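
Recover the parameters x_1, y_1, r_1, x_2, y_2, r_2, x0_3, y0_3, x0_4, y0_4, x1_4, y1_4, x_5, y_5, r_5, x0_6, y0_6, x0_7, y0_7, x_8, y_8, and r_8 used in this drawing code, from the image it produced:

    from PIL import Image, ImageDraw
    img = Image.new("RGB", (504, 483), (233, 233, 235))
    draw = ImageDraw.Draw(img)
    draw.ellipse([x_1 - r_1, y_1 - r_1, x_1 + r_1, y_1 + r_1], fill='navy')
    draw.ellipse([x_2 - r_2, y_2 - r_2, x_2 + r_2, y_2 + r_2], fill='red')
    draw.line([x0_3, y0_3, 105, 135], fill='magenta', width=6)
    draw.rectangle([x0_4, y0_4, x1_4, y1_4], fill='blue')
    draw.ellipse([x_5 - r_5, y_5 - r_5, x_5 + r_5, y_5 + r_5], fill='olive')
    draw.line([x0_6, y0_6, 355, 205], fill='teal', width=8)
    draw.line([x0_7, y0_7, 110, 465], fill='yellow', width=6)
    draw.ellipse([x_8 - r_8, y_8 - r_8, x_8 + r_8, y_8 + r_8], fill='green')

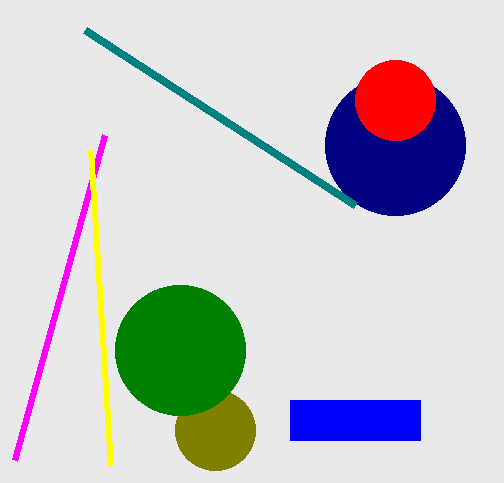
x_1 = 395
y_1 = 145
r_1 = 70
x_2 = 395
y_2 = 100
r_2 = 40
x0_3 = 15
y0_3 = 460
x0_4 = 290
y0_4 = 400
x1_4 = 420
y1_4 = 440
x_5 = 215
y_5 = 430
r_5 = 40
x0_6 = 85
y0_6 = 30
x0_7 = 90
y0_7 = 150
x_8 = 180
y_8 = 350
r_8 = 65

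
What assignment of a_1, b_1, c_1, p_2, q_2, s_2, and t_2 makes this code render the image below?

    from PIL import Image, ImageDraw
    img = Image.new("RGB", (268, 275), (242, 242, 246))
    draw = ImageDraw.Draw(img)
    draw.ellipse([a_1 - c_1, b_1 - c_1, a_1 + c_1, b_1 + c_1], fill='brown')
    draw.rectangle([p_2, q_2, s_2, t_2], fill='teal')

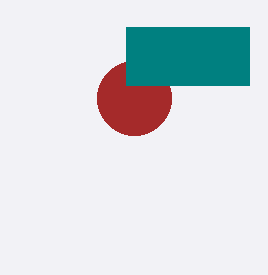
a_1 = 134
b_1 = 98
c_1 = 37
p_2 = 126
q_2 = 27
s_2 = 249
t_2 = 85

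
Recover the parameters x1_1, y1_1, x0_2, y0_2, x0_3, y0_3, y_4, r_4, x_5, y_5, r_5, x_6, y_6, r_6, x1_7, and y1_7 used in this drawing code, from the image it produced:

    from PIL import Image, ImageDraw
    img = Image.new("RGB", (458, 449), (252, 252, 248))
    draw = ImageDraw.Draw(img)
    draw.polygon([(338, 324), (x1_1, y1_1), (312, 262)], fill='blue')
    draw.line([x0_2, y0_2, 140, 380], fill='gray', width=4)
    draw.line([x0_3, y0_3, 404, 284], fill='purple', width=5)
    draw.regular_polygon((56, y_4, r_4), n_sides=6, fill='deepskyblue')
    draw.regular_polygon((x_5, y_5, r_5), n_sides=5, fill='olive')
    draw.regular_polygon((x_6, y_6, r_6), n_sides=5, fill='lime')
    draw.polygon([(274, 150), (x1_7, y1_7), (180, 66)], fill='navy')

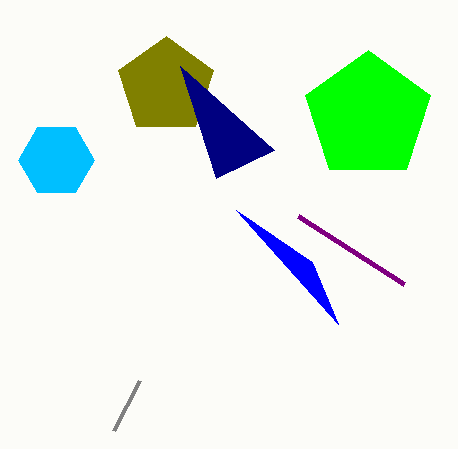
x1_1 = 236, y1_1 = 210, x0_2 = 114, y0_2 = 430, x0_3 = 298, y0_3 = 216, y_4 = 160, r_4 = 38, x_5 = 166, y_5 = 86, r_5 = 50, x_6 = 368, y_6 = 116, r_6 = 66, x1_7 = 216, y1_7 = 178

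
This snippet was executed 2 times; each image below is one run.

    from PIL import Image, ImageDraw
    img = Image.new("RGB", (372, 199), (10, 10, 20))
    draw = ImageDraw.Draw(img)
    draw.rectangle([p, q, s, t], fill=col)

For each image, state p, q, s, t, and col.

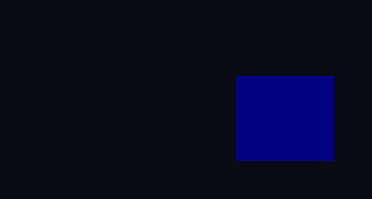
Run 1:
p = 236; q = 76; s = 332; t = 160; col = 'navy'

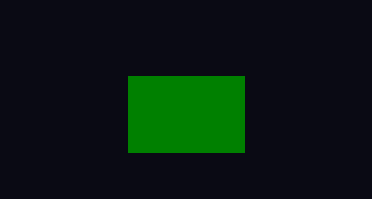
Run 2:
p = 128; q = 76; s = 244; t = 152; col = 'green'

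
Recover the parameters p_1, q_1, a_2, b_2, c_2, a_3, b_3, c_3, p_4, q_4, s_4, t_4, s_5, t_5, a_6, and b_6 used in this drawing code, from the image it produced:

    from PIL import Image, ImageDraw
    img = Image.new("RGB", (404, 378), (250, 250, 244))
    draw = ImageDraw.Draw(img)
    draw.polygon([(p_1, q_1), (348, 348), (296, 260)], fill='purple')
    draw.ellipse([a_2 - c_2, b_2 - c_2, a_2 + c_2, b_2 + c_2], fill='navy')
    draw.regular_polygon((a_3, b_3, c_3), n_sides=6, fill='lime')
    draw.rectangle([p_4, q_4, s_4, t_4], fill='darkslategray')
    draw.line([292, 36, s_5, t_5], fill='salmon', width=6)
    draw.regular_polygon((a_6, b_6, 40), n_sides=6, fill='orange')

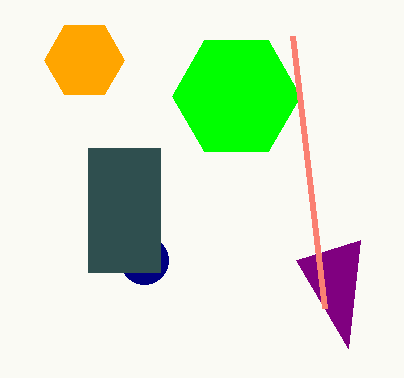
p_1 = 360
q_1 = 240
a_2 = 144
b_2 = 260
c_2 = 24
a_3 = 236
b_3 = 96
c_3 = 64
p_4 = 88
q_4 = 148
s_4 = 160
t_4 = 272
s_5 = 324
t_5 = 308
a_6 = 84
b_6 = 60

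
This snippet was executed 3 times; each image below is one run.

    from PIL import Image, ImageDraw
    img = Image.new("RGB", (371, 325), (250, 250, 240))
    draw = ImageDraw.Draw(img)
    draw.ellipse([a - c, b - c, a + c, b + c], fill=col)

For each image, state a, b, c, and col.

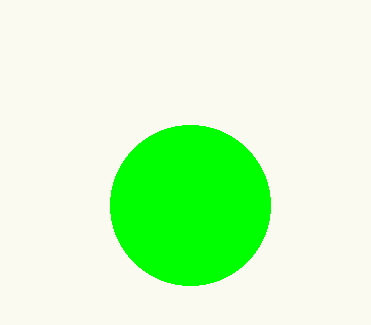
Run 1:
a = 190; b = 205; c = 80; col = 'lime'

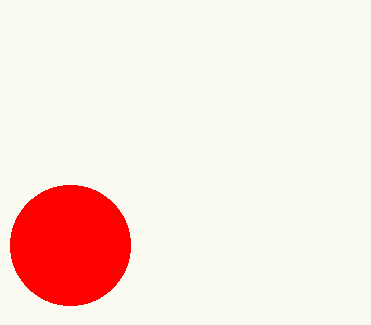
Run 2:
a = 70; b = 245; c = 60; col = 'red'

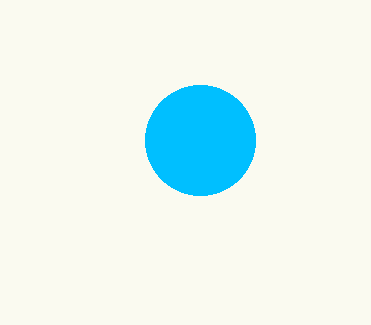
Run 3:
a = 200
b = 140
c = 55
col = 'deepskyblue'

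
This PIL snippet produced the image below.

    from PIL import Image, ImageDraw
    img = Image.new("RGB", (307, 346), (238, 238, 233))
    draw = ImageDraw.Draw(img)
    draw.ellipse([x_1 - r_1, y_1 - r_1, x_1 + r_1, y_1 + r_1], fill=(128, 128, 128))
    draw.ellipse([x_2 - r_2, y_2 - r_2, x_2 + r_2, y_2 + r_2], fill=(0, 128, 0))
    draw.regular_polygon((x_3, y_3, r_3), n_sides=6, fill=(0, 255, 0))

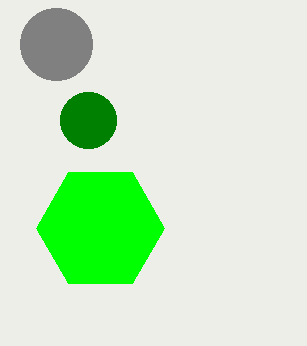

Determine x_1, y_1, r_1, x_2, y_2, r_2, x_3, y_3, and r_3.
x_1 = 56; y_1 = 44; r_1 = 36; x_2 = 88; y_2 = 120; r_2 = 28; x_3 = 100; y_3 = 228; r_3 = 64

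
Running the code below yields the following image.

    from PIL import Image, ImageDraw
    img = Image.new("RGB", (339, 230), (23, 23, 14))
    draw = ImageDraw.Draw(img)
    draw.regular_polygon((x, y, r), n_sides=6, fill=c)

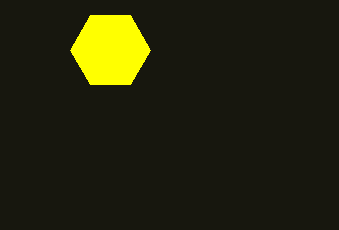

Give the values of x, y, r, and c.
x = 110
y = 50
r = 40
c = 'yellow'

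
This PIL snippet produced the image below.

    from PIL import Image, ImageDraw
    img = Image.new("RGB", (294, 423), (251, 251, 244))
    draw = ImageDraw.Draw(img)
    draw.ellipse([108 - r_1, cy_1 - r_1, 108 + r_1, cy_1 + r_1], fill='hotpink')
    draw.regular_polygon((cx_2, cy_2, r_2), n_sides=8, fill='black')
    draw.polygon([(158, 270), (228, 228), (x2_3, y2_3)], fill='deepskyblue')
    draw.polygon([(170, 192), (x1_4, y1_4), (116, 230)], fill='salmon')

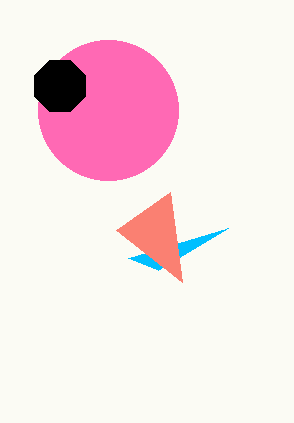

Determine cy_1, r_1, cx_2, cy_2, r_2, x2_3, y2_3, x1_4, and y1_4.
cy_1 = 110; r_1 = 70; cx_2 = 60; cy_2 = 86; r_2 = 28; x2_3 = 128; y2_3 = 258; x1_4 = 182; y1_4 = 282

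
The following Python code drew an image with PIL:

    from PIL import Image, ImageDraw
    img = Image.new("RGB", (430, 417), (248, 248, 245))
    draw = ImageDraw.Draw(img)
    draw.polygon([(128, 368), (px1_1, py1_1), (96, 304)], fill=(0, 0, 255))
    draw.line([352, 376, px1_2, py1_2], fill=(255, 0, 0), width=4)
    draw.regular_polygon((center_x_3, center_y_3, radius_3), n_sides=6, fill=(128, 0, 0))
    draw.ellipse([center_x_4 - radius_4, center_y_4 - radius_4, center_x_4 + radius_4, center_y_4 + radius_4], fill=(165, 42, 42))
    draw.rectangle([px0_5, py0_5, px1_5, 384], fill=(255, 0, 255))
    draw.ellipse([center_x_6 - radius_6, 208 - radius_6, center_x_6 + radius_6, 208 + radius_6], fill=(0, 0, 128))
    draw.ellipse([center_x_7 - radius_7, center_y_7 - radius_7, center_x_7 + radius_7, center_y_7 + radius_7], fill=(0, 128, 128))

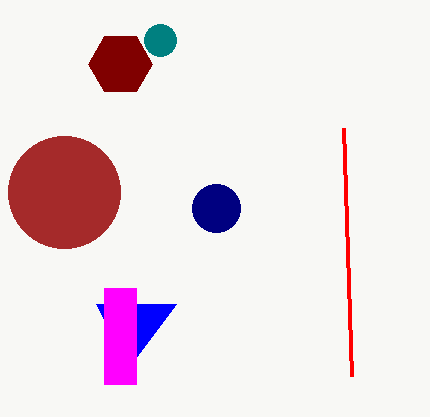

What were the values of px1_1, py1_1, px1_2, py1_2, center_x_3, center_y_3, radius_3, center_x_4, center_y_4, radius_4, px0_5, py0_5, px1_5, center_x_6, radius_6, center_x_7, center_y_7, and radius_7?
px1_1 = 176; py1_1 = 304; px1_2 = 344; py1_2 = 128; center_x_3 = 120; center_y_3 = 64; radius_3 = 32; center_x_4 = 64; center_y_4 = 192; radius_4 = 56; px0_5 = 104; py0_5 = 288; px1_5 = 136; center_x_6 = 216; radius_6 = 24; center_x_7 = 160; center_y_7 = 40; radius_7 = 16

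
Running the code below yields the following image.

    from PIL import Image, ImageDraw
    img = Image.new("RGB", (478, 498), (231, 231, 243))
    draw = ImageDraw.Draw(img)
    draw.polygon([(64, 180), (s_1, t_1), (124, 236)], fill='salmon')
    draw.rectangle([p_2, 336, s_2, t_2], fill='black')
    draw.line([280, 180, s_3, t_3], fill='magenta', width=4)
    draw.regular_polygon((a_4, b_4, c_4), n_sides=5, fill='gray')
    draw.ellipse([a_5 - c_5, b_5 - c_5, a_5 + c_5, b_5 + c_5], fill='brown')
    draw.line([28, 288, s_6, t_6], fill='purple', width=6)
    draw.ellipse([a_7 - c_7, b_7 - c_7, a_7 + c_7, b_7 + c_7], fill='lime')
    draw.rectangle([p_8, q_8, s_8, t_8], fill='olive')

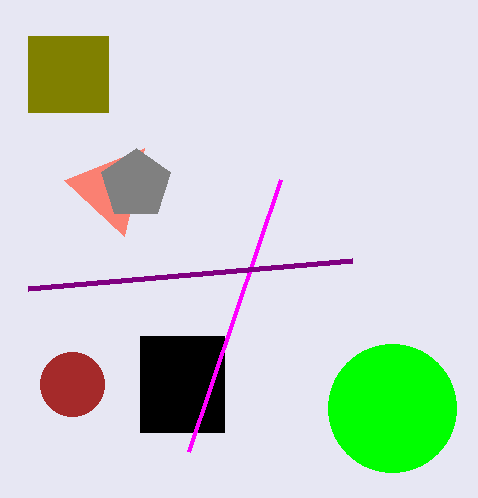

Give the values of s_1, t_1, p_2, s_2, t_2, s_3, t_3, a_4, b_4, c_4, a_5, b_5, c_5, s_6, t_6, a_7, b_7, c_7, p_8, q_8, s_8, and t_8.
s_1 = 144; t_1 = 148; p_2 = 140; s_2 = 224; t_2 = 432; s_3 = 188; t_3 = 452; a_4 = 136; b_4 = 184; c_4 = 36; a_5 = 72; b_5 = 384; c_5 = 32; s_6 = 352; t_6 = 260; a_7 = 392; b_7 = 408; c_7 = 64; p_8 = 28; q_8 = 36; s_8 = 108; t_8 = 112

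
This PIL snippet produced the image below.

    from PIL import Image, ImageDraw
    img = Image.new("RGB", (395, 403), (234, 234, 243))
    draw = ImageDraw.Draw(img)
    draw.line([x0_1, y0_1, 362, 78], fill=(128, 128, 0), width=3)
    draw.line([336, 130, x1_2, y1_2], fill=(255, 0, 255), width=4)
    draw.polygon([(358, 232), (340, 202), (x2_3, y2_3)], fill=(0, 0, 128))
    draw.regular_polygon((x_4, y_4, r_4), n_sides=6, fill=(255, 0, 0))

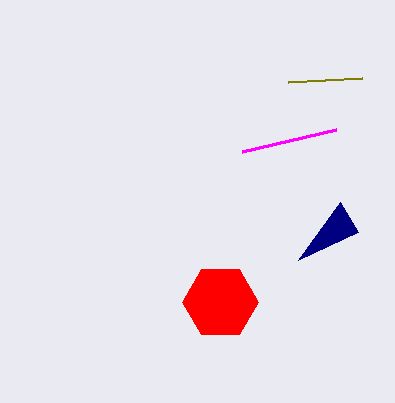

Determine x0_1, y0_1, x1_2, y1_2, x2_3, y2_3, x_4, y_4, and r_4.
x0_1 = 288; y0_1 = 82; x1_2 = 242; y1_2 = 152; x2_3 = 298; y2_3 = 260; x_4 = 220; y_4 = 302; r_4 = 38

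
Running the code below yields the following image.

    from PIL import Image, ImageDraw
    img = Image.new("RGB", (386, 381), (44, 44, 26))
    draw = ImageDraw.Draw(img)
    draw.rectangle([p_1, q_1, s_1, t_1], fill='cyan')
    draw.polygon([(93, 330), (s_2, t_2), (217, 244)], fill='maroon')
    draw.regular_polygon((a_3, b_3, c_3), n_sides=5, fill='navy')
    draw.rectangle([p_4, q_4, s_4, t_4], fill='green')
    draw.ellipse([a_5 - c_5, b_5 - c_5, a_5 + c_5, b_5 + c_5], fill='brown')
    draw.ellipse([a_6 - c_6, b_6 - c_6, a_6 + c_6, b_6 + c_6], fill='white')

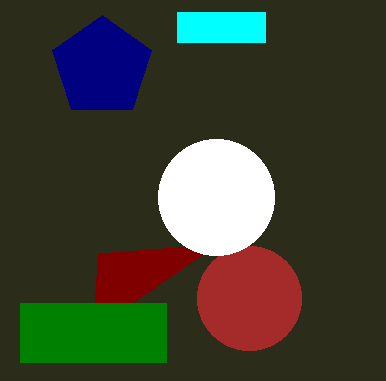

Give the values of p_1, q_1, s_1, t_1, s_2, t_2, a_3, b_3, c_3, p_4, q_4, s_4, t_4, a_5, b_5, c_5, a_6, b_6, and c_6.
p_1 = 177; q_1 = 12; s_1 = 265; t_1 = 42; s_2 = 98; t_2 = 253; a_3 = 102; b_3 = 67; c_3 = 52; p_4 = 20; q_4 = 303; s_4 = 166; t_4 = 362; a_5 = 249; b_5 = 298; c_5 = 52; a_6 = 216; b_6 = 197; c_6 = 58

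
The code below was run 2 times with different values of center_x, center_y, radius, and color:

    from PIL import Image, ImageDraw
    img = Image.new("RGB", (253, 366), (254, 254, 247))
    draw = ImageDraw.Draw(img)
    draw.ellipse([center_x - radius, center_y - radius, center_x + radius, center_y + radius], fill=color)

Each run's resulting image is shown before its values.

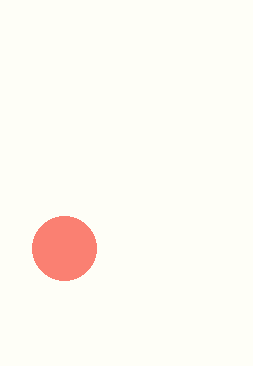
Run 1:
center_x = 64, center_y = 248, radius = 32, color = 'salmon'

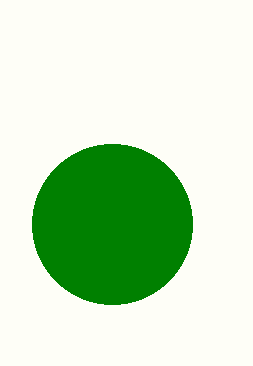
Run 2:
center_x = 112, center_y = 224, radius = 80, color = 'green'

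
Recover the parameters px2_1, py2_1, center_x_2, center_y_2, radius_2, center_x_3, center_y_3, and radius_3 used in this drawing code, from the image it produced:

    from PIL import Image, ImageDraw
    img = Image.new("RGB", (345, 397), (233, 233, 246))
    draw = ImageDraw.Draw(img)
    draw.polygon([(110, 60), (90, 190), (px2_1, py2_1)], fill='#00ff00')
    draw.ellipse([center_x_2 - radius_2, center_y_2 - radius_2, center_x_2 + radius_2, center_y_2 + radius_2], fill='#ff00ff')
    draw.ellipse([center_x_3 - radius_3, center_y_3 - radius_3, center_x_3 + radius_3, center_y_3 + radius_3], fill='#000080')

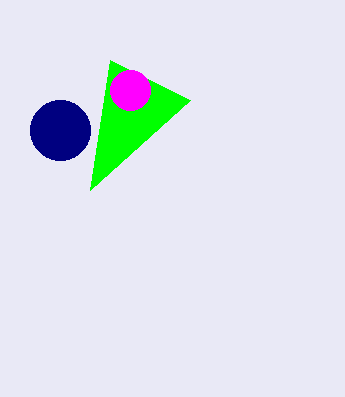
px2_1 = 190; py2_1 = 100; center_x_2 = 130; center_y_2 = 90; radius_2 = 20; center_x_3 = 60; center_y_3 = 130; radius_3 = 30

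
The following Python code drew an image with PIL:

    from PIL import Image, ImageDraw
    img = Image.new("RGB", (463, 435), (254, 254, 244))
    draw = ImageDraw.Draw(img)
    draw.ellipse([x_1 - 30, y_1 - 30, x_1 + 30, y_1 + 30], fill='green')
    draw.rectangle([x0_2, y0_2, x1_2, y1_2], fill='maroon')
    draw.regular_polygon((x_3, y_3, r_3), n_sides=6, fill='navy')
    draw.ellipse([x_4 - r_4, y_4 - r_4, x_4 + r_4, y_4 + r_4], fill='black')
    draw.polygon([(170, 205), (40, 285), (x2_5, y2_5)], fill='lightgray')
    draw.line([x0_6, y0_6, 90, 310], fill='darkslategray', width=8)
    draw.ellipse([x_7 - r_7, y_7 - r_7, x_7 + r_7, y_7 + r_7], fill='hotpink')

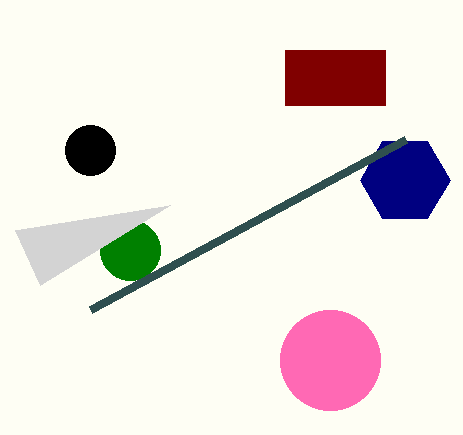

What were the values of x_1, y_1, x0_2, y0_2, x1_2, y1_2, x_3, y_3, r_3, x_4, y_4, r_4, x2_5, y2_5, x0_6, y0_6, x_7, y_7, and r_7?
x_1 = 130
y_1 = 250
x0_2 = 285
y0_2 = 50
x1_2 = 385
y1_2 = 105
x_3 = 405
y_3 = 180
r_3 = 45
x_4 = 90
y_4 = 150
r_4 = 25
x2_5 = 15
y2_5 = 230
x0_6 = 405
y0_6 = 140
x_7 = 330
y_7 = 360
r_7 = 50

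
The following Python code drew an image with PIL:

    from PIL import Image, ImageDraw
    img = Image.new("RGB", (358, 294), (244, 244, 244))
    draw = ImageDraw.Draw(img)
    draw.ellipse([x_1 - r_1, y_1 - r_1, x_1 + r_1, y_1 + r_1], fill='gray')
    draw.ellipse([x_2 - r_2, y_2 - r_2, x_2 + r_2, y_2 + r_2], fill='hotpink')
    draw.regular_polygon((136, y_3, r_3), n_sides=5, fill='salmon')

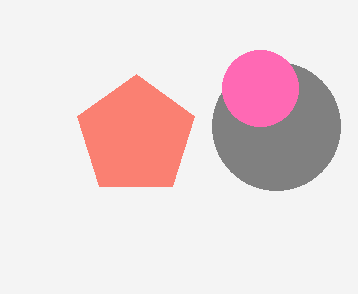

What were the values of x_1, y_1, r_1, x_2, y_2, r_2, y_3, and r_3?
x_1 = 276; y_1 = 126; r_1 = 64; x_2 = 260; y_2 = 88; r_2 = 38; y_3 = 136; r_3 = 62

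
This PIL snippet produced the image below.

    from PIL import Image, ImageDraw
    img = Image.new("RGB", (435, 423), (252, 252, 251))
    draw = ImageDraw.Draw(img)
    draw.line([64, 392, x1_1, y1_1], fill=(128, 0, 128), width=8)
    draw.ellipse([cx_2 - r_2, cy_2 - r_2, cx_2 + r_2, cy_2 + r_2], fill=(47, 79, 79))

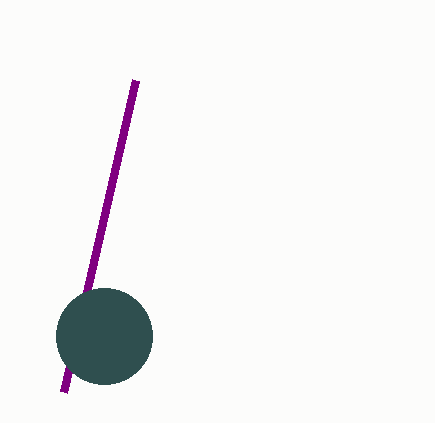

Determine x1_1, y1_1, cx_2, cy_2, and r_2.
x1_1 = 136, y1_1 = 80, cx_2 = 104, cy_2 = 336, r_2 = 48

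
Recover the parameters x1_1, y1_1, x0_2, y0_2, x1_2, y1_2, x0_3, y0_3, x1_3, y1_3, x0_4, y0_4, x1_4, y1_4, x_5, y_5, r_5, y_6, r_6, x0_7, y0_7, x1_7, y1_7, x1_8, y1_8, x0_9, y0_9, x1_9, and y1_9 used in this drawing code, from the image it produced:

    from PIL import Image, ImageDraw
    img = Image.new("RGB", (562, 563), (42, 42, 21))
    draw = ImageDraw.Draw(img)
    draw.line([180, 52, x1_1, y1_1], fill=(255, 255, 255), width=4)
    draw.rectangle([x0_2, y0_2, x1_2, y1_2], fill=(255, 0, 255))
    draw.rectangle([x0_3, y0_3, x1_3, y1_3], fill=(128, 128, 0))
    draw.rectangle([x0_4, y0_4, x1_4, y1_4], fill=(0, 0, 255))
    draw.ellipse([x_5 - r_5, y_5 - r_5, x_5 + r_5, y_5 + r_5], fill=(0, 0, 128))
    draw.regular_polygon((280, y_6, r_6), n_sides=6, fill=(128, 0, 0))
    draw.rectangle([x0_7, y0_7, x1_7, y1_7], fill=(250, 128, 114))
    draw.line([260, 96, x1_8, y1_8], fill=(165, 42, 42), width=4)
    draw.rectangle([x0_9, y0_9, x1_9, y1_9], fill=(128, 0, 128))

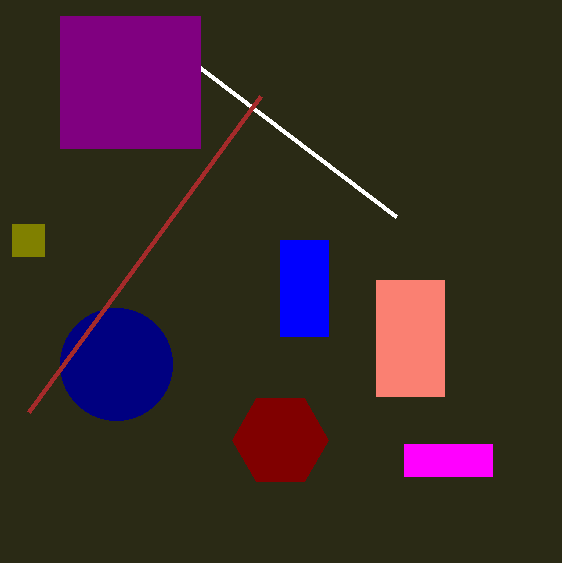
x1_1 = 396; y1_1 = 216; x0_2 = 404; y0_2 = 444; x1_2 = 492; y1_2 = 476; x0_3 = 12; y0_3 = 224; x1_3 = 44; y1_3 = 256; x0_4 = 280; y0_4 = 240; x1_4 = 328; y1_4 = 336; x_5 = 116; y_5 = 364; r_5 = 56; y_6 = 440; r_6 = 48; x0_7 = 376; y0_7 = 280; x1_7 = 444; y1_7 = 396; x1_8 = 28; y1_8 = 412; x0_9 = 60; y0_9 = 16; x1_9 = 200; y1_9 = 148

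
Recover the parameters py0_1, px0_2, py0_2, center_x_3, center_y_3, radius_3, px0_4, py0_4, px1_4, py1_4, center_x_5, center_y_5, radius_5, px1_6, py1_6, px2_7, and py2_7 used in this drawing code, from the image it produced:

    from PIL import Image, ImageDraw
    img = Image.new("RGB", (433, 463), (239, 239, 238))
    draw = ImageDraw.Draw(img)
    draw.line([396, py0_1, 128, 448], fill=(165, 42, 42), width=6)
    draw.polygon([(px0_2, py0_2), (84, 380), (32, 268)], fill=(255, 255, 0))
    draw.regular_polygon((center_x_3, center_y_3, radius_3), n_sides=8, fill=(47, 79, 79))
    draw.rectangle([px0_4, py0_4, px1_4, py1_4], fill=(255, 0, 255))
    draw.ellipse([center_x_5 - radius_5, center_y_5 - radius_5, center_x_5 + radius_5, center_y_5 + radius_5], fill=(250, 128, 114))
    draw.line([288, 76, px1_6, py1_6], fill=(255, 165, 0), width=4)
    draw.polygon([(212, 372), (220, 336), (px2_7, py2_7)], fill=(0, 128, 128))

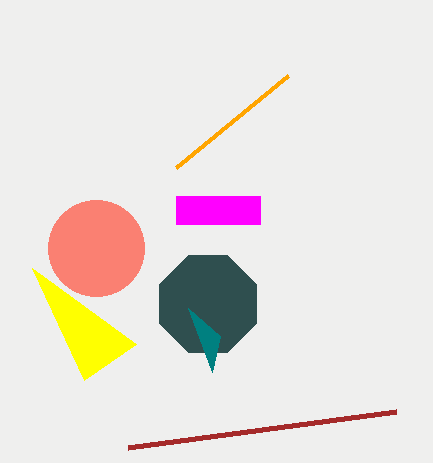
py0_1 = 412
px0_2 = 136
py0_2 = 344
center_x_3 = 208
center_y_3 = 304
radius_3 = 52
px0_4 = 176
py0_4 = 196
px1_4 = 260
py1_4 = 224
center_x_5 = 96
center_y_5 = 248
radius_5 = 48
px1_6 = 176
py1_6 = 168
px2_7 = 188
py2_7 = 308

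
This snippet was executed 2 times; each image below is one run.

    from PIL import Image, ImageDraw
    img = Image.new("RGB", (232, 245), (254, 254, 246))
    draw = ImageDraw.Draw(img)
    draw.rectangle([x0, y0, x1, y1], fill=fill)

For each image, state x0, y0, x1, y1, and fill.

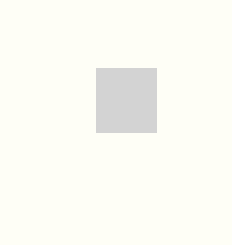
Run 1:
x0 = 96, y0 = 68, x1 = 156, y1 = 132, fill = 'lightgray'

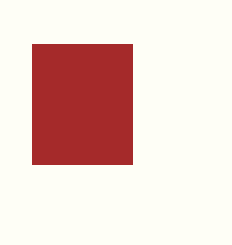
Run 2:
x0 = 32; y0 = 44; x1 = 132; y1 = 164; fill = 'brown'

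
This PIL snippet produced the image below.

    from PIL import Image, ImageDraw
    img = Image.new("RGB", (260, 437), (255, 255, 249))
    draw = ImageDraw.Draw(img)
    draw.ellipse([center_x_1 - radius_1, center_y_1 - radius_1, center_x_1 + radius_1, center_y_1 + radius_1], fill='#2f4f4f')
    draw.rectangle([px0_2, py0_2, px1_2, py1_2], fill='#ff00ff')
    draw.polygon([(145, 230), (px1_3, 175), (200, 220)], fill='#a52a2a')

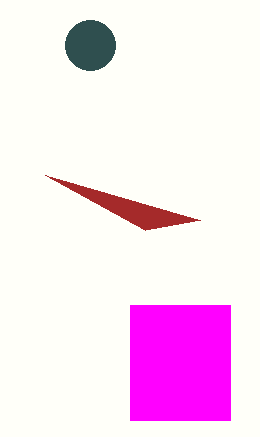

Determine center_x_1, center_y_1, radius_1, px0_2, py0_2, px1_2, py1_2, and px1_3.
center_x_1 = 90, center_y_1 = 45, radius_1 = 25, px0_2 = 130, py0_2 = 305, px1_2 = 230, py1_2 = 420, px1_3 = 45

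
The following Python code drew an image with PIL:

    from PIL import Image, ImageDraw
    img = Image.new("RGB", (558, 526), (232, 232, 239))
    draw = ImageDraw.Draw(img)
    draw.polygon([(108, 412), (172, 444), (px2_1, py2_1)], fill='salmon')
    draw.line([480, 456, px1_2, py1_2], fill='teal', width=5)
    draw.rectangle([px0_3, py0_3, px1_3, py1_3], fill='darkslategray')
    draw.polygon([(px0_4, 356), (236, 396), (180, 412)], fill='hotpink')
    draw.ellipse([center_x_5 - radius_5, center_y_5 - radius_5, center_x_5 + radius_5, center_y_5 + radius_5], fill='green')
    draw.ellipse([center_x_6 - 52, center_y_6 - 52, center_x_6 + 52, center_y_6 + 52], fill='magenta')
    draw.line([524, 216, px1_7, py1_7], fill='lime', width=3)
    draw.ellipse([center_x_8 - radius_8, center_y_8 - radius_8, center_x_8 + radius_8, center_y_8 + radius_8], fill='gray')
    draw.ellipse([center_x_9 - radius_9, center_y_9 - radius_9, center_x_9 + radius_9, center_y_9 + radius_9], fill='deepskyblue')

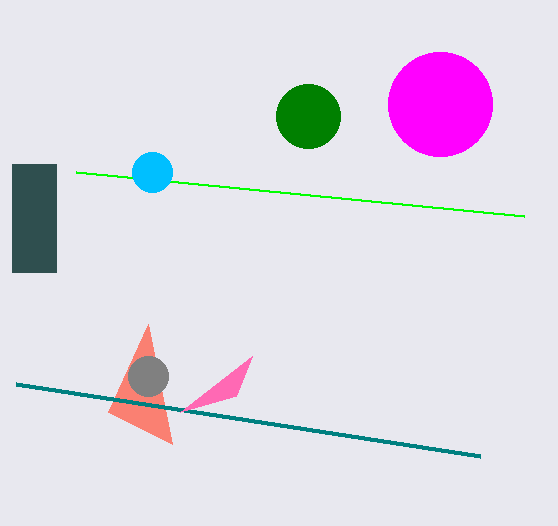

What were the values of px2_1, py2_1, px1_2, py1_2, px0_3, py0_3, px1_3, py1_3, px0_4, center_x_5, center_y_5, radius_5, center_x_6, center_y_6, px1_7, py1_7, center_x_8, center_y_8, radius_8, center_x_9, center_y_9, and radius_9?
px2_1 = 148, py2_1 = 324, px1_2 = 16, py1_2 = 384, px0_3 = 12, py0_3 = 164, px1_3 = 56, py1_3 = 272, px0_4 = 252, center_x_5 = 308, center_y_5 = 116, radius_5 = 32, center_x_6 = 440, center_y_6 = 104, px1_7 = 76, py1_7 = 172, center_x_8 = 148, center_y_8 = 376, radius_8 = 20, center_x_9 = 152, center_y_9 = 172, radius_9 = 20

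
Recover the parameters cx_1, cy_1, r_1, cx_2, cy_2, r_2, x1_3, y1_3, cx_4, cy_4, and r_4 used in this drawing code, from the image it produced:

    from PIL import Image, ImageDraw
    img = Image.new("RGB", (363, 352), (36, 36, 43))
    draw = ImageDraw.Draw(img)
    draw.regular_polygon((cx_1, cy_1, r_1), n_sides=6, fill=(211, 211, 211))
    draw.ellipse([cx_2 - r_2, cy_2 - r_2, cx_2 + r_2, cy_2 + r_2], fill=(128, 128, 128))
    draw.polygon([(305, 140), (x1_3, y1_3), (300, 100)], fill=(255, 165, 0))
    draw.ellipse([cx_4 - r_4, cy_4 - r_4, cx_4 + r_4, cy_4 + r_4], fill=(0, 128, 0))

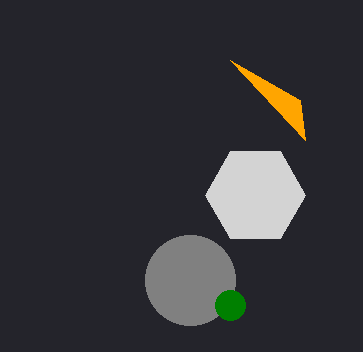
cx_1 = 255, cy_1 = 195, r_1 = 50, cx_2 = 190, cy_2 = 280, r_2 = 45, x1_3 = 230, y1_3 = 60, cx_4 = 230, cy_4 = 305, r_4 = 15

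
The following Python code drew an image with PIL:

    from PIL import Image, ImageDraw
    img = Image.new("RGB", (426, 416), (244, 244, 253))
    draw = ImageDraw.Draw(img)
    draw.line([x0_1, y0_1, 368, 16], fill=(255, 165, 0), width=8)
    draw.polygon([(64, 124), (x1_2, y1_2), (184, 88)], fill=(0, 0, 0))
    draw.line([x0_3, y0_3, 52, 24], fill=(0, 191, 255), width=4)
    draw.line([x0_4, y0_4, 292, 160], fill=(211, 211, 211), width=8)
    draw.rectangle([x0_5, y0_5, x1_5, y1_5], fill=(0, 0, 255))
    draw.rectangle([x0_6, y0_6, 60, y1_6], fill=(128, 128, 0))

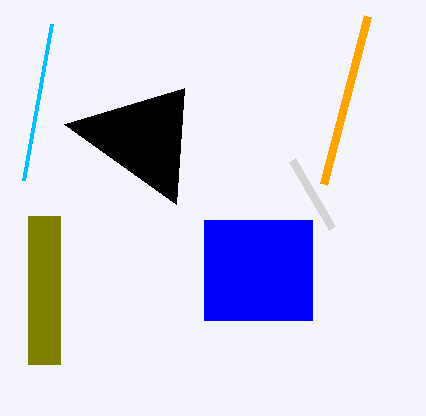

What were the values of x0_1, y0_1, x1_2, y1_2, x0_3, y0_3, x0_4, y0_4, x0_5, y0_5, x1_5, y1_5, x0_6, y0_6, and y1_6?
x0_1 = 324
y0_1 = 184
x1_2 = 176
y1_2 = 204
x0_3 = 24
y0_3 = 180
x0_4 = 332
y0_4 = 228
x0_5 = 204
y0_5 = 220
x1_5 = 312
y1_5 = 320
x0_6 = 28
y0_6 = 216
y1_6 = 364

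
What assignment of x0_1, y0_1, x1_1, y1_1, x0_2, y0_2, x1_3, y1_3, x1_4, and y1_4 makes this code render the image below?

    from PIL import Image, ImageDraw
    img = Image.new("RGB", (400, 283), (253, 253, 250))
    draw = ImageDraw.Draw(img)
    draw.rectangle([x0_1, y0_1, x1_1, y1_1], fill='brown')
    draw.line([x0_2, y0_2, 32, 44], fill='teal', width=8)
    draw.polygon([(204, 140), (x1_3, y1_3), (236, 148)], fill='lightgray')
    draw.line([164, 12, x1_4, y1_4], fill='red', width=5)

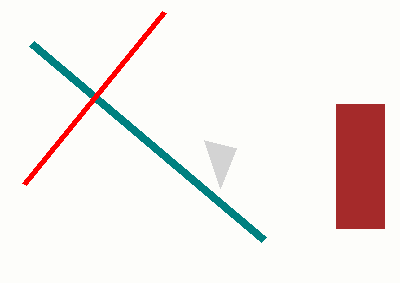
x0_1 = 336, y0_1 = 104, x1_1 = 384, y1_1 = 228, x0_2 = 264, y0_2 = 240, x1_3 = 220, y1_3 = 188, x1_4 = 24, y1_4 = 184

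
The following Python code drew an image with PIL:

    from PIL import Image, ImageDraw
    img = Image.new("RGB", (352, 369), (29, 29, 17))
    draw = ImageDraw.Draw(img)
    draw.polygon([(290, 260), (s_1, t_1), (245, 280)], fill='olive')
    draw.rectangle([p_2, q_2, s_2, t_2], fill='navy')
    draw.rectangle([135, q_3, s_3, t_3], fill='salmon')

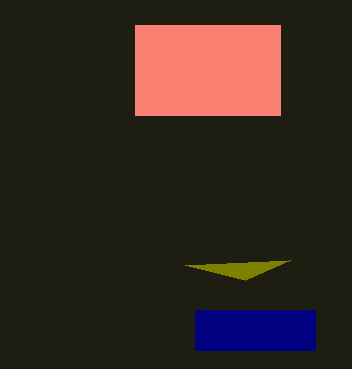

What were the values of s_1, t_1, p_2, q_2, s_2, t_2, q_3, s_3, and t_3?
s_1 = 185, t_1 = 265, p_2 = 195, q_2 = 310, s_2 = 315, t_2 = 350, q_3 = 25, s_3 = 280, t_3 = 115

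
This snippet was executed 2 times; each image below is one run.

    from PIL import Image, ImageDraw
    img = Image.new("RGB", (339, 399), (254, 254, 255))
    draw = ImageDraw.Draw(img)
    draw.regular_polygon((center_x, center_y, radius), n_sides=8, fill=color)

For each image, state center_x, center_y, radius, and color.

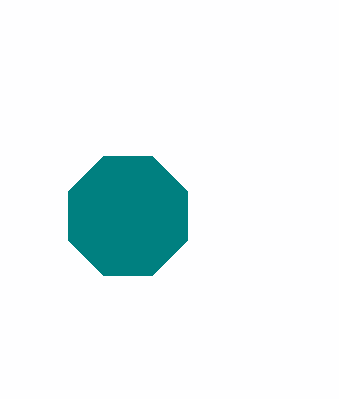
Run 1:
center_x = 128, center_y = 216, radius = 64, color = 'teal'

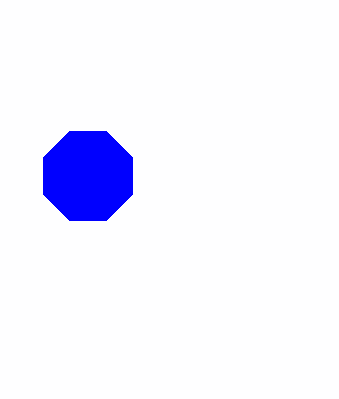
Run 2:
center_x = 88; center_y = 176; radius = 48; color = 'blue'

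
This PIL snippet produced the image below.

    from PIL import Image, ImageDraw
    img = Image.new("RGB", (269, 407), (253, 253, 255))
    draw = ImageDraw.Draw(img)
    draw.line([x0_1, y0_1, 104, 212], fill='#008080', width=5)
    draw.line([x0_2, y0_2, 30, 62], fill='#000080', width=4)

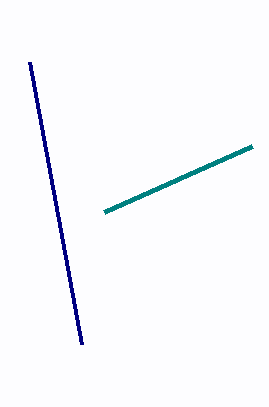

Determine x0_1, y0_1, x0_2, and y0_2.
x0_1 = 252, y0_1 = 146, x0_2 = 82, y0_2 = 344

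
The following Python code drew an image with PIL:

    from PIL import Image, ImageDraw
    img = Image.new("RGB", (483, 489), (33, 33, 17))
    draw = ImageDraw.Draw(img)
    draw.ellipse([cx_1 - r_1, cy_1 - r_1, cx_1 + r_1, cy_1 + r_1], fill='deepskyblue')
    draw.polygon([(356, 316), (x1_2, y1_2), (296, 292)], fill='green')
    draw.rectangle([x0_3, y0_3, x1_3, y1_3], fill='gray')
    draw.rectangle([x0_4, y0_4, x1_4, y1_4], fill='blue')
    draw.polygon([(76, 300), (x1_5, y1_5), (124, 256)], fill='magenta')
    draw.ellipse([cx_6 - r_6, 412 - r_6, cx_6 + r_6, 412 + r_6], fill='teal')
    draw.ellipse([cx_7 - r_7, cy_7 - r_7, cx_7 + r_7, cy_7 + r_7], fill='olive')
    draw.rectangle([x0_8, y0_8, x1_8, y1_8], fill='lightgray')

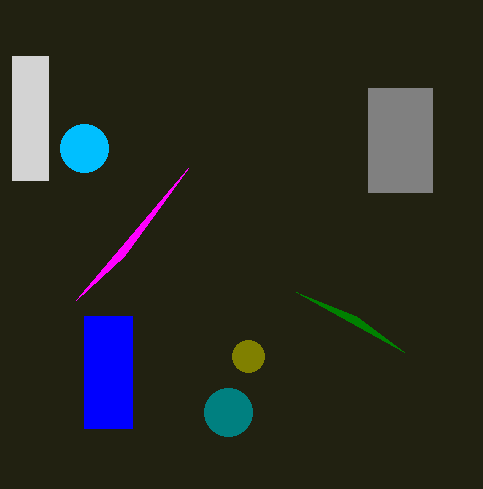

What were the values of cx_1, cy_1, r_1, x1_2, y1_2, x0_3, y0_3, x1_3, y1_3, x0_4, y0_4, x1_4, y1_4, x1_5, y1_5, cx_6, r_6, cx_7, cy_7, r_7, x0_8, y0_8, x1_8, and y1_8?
cx_1 = 84, cy_1 = 148, r_1 = 24, x1_2 = 404, y1_2 = 352, x0_3 = 368, y0_3 = 88, x1_3 = 432, y1_3 = 192, x0_4 = 84, y0_4 = 316, x1_4 = 132, y1_4 = 428, x1_5 = 188, y1_5 = 168, cx_6 = 228, r_6 = 24, cx_7 = 248, cy_7 = 356, r_7 = 16, x0_8 = 12, y0_8 = 56, x1_8 = 48, y1_8 = 180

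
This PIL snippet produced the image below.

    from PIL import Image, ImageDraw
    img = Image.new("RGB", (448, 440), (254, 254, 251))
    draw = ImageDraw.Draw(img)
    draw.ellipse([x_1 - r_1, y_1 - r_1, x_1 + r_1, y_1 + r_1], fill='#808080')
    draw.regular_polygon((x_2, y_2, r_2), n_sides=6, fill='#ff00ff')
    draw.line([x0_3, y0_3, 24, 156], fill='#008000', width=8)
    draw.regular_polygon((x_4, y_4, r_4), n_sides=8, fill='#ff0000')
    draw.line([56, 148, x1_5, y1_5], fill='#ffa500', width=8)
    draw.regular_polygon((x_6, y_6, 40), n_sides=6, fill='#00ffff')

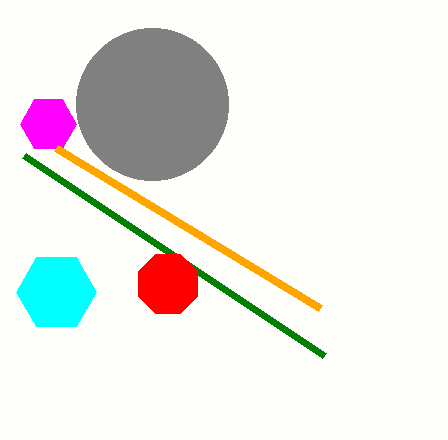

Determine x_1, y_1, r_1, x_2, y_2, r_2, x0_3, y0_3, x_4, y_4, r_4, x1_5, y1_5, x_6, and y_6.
x_1 = 152; y_1 = 104; r_1 = 76; x_2 = 48; y_2 = 124; r_2 = 28; x0_3 = 324; y0_3 = 356; x_4 = 168; y_4 = 284; r_4 = 32; x1_5 = 320; y1_5 = 308; x_6 = 56; y_6 = 292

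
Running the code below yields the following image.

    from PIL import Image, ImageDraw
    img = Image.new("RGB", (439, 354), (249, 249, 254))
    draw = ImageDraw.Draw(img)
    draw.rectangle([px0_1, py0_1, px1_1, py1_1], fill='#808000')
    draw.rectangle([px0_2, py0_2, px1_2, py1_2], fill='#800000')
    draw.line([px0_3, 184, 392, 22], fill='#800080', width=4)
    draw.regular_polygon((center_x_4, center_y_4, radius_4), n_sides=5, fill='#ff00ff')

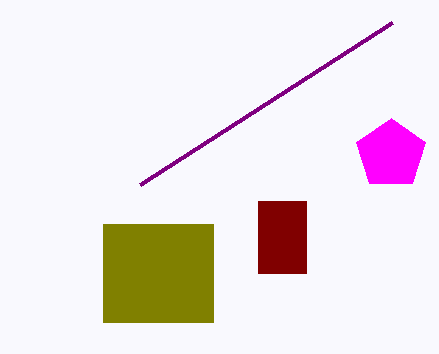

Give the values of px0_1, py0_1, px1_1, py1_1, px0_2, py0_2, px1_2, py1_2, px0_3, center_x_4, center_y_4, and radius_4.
px0_1 = 103, py0_1 = 224, px1_1 = 213, py1_1 = 322, px0_2 = 258, py0_2 = 201, px1_2 = 306, py1_2 = 273, px0_3 = 140, center_x_4 = 391, center_y_4 = 154, radius_4 = 36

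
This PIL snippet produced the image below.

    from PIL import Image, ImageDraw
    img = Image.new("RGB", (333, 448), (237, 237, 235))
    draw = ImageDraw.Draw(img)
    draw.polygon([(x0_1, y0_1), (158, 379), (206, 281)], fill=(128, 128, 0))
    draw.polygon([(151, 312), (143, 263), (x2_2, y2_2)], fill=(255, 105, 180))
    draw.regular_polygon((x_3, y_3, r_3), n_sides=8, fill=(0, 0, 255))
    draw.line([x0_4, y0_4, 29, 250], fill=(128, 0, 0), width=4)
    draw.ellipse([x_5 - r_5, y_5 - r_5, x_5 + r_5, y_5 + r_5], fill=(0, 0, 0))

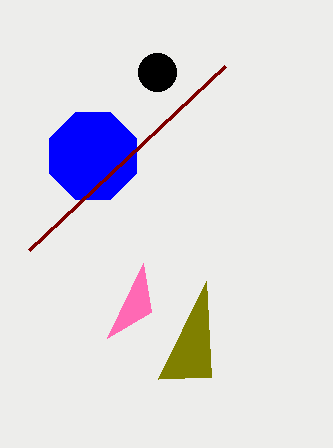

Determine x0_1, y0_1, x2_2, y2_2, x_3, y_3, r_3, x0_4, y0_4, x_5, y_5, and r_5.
x0_1 = 211
y0_1 = 377
x2_2 = 107
y2_2 = 338
x_3 = 93
y_3 = 156
r_3 = 47
x0_4 = 225
y0_4 = 66
x_5 = 157
y_5 = 72
r_5 = 19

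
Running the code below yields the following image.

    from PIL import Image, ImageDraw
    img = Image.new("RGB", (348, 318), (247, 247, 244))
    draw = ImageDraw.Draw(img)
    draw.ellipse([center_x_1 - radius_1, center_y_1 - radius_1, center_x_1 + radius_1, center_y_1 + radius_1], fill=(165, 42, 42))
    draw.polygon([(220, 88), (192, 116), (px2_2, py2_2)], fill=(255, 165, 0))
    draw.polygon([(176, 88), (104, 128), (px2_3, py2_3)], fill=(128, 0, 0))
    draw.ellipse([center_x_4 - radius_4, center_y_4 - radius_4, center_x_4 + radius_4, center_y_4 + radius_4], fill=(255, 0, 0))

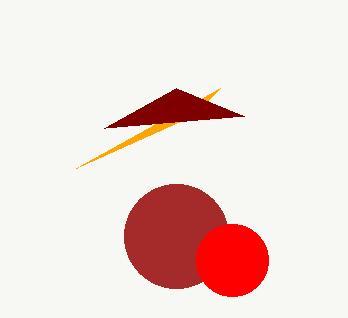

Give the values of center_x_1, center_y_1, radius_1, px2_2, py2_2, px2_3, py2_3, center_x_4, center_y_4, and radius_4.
center_x_1 = 176; center_y_1 = 236; radius_1 = 52; px2_2 = 76; py2_2 = 168; px2_3 = 244; py2_3 = 116; center_x_4 = 232; center_y_4 = 260; radius_4 = 36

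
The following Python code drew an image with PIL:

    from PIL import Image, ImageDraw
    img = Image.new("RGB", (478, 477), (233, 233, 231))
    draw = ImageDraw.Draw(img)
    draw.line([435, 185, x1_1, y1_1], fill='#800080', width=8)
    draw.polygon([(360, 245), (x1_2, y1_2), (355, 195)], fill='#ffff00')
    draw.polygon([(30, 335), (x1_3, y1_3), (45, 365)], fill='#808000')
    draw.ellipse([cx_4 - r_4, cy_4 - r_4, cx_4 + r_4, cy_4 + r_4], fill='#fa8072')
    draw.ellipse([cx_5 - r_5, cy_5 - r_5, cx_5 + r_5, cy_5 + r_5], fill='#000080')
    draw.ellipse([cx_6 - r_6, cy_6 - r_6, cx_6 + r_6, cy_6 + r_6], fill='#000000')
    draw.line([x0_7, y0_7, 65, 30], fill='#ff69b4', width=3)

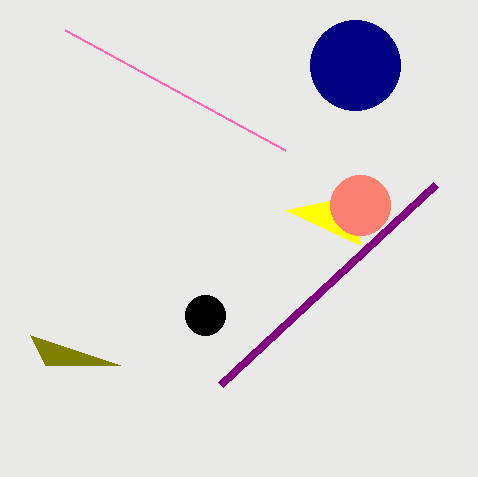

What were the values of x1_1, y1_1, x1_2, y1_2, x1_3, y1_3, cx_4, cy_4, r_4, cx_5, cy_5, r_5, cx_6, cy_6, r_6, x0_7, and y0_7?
x1_1 = 220; y1_1 = 385; x1_2 = 285; y1_2 = 210; x1_3 = 120; y1_3 = 365; cx_4 = 360; cy_4 = 205; r_4 = 30; cx_5 = 355; cy_5 = 65; r_5 = 45; cx_6 = 205; cy_6 = 315; r_6 = 20; x0_7 = 285; y0_7 = 150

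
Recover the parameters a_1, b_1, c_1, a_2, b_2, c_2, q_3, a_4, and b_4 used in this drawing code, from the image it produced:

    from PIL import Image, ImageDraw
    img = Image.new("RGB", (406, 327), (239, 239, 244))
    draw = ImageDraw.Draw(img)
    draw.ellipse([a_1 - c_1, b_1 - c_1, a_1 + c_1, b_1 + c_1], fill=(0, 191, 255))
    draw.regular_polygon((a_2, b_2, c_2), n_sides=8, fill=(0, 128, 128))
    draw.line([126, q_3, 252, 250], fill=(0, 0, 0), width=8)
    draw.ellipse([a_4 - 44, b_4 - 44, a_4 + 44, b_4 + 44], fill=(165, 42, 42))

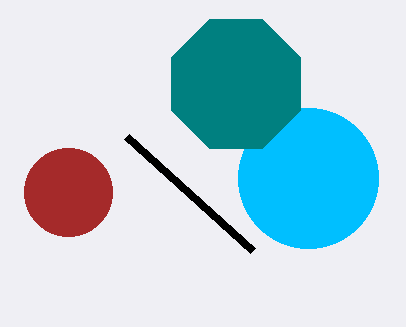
a_1 = 308
b_1 = 178
c_1 = 70
a_2 = 236
b_2 = 84
c_2 = 70
q_3 = 136
a_4 = 68
b_4 = 192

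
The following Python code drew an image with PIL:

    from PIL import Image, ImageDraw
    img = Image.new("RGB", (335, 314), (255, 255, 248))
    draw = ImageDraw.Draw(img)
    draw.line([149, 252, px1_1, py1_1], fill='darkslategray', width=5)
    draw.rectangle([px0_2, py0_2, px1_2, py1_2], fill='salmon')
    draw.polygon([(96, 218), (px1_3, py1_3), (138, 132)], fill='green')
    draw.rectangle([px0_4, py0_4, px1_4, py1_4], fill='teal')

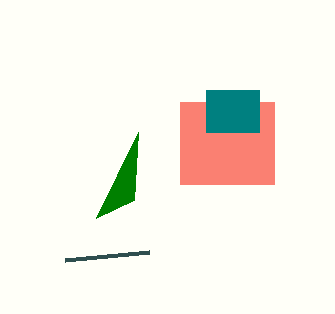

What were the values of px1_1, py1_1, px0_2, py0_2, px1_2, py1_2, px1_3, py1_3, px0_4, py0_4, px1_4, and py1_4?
px1_1 = 65; py1_1 = 260; px0_2 = 180; py0_2 = 102; px1_2 = 274; py1_2 = 184; px1_3 = 134; py1_3 = 200; px0_4 = 206; py0_4 = 90; px1_4 = 259; py1_4 = 132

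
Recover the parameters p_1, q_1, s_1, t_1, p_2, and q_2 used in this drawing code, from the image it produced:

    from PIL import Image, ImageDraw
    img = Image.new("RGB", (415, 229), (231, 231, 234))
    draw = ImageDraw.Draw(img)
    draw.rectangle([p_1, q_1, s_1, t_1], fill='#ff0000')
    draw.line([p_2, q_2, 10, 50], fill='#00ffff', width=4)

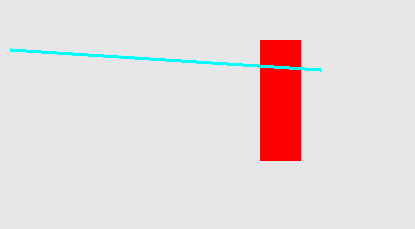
p_1 = 260, q_1 = 40, s_1 = 300, t_1 = 160, p_2 = 320, q_2 = 70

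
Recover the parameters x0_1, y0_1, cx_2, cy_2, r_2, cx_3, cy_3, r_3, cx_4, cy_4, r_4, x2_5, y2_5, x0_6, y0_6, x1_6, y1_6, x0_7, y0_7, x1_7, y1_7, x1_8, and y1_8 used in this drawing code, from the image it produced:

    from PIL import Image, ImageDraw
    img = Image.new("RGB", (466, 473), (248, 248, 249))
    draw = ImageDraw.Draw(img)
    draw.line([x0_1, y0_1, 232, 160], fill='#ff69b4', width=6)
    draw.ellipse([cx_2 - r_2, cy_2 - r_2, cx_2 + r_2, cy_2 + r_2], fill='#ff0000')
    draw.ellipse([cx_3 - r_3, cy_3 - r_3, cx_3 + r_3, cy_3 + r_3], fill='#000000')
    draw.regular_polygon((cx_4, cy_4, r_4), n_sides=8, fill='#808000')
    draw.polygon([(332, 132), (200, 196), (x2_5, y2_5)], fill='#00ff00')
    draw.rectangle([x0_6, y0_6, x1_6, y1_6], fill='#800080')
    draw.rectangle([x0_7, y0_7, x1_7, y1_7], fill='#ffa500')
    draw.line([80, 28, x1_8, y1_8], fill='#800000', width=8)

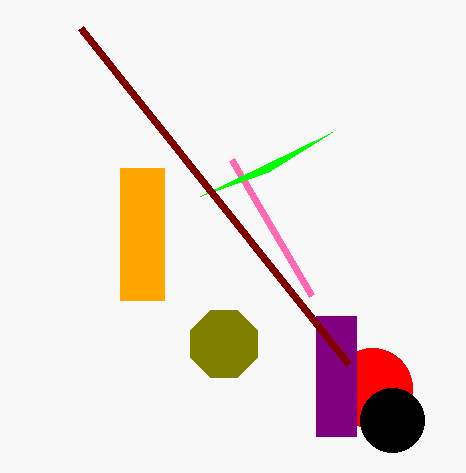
x0_1 = 312, y0_1 = 296, cx_2 = 372, cy_2 = 388, r_2 = 40, cx_3 = 392, cy_3 = 420, r_3 = 32, cx_4 = 224, cy_4 = 344, r_4 = 36, x2_5 = 268, y2_5 = 172, x0_6 = 316, y0_6 = 316, x1_6 = 356, y1_6 = 436, x0_7 = 120, y0_7 = 168, x1_7 = 164, y1_7 = 300, x1_8 = 348, y1_8 = 364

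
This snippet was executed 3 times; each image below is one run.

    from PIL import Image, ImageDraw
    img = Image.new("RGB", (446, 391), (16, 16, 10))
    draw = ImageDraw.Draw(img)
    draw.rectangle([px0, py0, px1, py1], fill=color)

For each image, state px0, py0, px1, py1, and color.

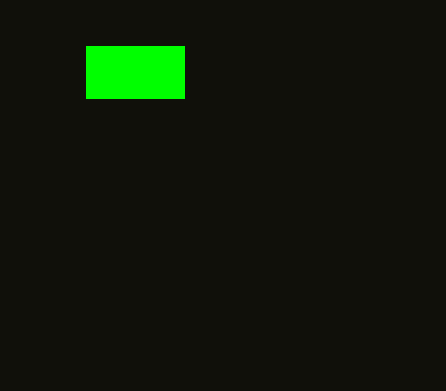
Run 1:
px0 = 86, py0 = 46, px1 = 184, py1 = 98, color = 'lime'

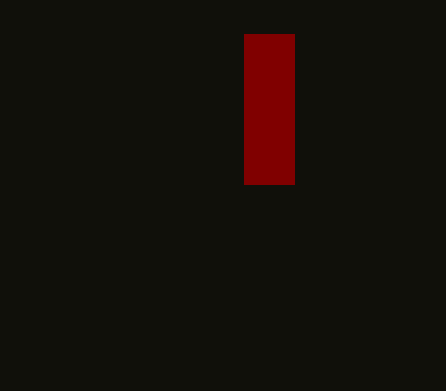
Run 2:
px0 = 244
py0 = 34
px1 = 294
py1 = 184
color = 'maroon'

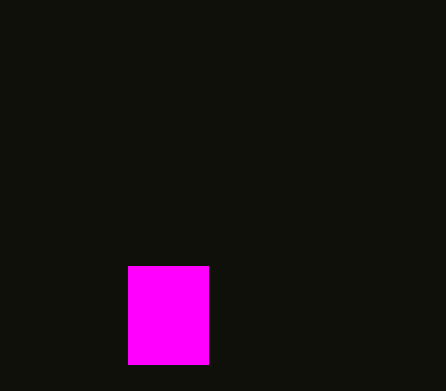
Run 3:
px0 = 128, py0 = 266, px1 = 208, py1 = 364, color = 'magenta'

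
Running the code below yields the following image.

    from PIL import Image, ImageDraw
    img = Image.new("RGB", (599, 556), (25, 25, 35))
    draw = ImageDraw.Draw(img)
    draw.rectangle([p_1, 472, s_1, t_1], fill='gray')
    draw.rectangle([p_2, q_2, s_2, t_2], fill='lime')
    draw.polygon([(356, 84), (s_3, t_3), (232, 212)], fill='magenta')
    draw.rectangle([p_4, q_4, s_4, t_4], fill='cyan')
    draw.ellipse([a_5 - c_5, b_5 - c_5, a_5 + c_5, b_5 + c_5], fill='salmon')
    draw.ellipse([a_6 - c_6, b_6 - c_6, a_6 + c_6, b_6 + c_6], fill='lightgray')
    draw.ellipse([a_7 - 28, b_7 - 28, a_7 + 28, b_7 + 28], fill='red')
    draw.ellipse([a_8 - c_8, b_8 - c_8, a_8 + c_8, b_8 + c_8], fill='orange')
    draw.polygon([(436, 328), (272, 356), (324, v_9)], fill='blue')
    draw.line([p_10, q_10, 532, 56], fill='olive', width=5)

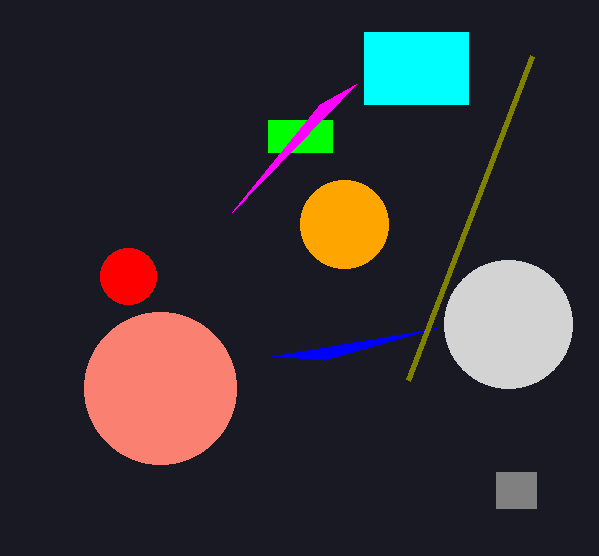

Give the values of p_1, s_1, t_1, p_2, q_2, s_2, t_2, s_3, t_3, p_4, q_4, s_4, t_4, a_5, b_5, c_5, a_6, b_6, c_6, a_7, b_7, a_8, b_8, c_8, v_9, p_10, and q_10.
p_1 = 496
s_1 = 536
t_1 = 508
p_2 = 268
q_2 = 120
s_2 = 332
t_2 = 152
s_3 = 320
t_3 = 104
p_4 = 364
q_4 = 32
s_4 = 468
t_4 = 104
a_5 = 160
b_5 = 388
c_5 = 76
a_6 = 508
b_6 = 324
c_6 = 64
a_7 = 128
b_7 = 276
a_8 = 344
b_8 = 224
c_8 = 44
v_9 = 360
p_10 = 408
q_10 = 380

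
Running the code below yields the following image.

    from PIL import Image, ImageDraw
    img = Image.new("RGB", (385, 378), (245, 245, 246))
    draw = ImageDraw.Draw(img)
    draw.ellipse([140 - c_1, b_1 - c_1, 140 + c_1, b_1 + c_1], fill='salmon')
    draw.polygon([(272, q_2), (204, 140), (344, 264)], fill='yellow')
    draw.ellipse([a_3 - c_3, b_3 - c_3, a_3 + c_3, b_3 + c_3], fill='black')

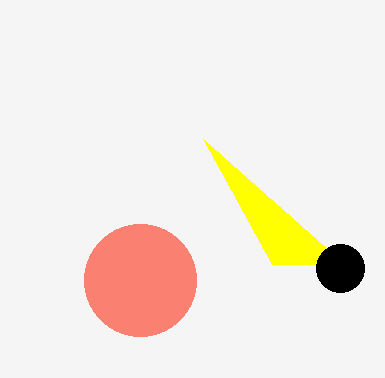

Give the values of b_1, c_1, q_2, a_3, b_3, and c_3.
b_1 = 280; c_1 = 56; q_2 = 264; a_3 = 340; b_3 = 268; c_3 = 24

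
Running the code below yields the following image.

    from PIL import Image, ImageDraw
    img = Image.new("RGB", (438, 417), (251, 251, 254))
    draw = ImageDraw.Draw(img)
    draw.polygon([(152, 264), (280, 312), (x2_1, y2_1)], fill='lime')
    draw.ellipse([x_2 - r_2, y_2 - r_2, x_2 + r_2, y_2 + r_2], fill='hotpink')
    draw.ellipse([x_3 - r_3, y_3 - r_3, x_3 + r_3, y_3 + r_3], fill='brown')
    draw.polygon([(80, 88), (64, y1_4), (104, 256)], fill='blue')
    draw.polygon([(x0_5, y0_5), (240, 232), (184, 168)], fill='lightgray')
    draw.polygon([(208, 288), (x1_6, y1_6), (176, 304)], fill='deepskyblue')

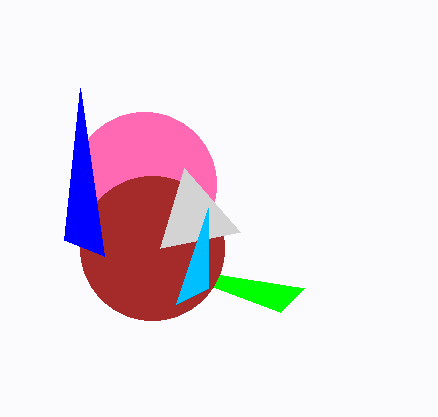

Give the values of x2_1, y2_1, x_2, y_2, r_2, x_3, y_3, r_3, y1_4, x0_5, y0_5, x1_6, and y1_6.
x2_1 = 304, y2_1 = 288, x_2 = 144, y_2 = 184, r_2 = 72, x_3 = 152, y_3 = 248, r_3 = 72, y1_4 = 240, x0_5 = 160, y0_5 = 248, x1_6 = 208, y1_6 = 208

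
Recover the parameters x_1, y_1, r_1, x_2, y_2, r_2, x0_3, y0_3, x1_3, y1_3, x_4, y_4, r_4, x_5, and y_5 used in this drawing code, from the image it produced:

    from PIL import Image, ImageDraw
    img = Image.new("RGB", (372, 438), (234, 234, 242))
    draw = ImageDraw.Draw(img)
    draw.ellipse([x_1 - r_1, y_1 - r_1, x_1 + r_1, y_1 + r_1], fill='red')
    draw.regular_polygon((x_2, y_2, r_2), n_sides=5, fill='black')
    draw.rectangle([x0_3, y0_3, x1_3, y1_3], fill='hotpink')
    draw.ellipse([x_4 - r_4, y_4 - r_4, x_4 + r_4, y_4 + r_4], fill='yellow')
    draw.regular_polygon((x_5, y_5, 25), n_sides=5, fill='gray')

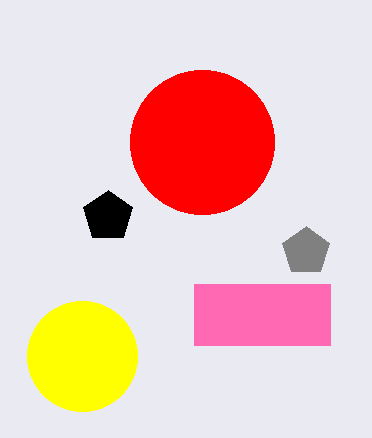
x_1 = 202
y_1 = 142
r_1 = 72
x_2 = 108
y_2 = 216
r_2 = 26
x0_3 = 194
y0_3 = 284
x1_3 = 330
y1_3 = 345
x_4 = 82
y_4 = 356
r_4 = 55
x_5 = 306
y_5 = 251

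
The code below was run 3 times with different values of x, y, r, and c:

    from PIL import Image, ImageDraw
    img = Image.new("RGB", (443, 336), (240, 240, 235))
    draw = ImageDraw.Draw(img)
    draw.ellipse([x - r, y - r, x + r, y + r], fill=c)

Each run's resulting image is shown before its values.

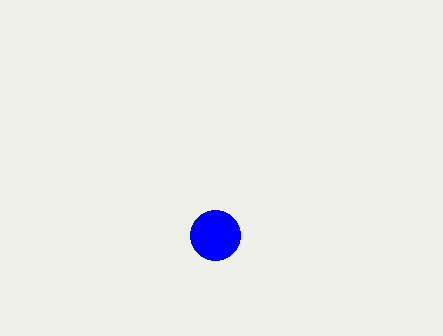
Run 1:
x = 215; y = 235; r = 25; c = 'blue'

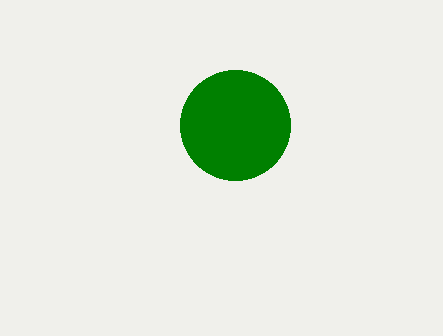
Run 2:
x = 235; y = 125; r = 55; c = 'green'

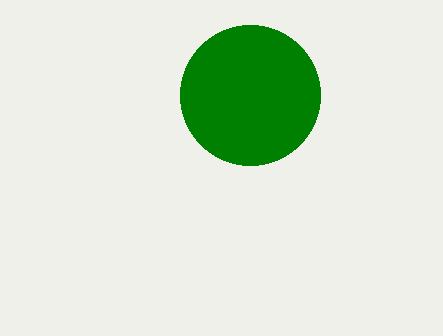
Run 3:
x = 250
y = 95
r = 70
c = 'green'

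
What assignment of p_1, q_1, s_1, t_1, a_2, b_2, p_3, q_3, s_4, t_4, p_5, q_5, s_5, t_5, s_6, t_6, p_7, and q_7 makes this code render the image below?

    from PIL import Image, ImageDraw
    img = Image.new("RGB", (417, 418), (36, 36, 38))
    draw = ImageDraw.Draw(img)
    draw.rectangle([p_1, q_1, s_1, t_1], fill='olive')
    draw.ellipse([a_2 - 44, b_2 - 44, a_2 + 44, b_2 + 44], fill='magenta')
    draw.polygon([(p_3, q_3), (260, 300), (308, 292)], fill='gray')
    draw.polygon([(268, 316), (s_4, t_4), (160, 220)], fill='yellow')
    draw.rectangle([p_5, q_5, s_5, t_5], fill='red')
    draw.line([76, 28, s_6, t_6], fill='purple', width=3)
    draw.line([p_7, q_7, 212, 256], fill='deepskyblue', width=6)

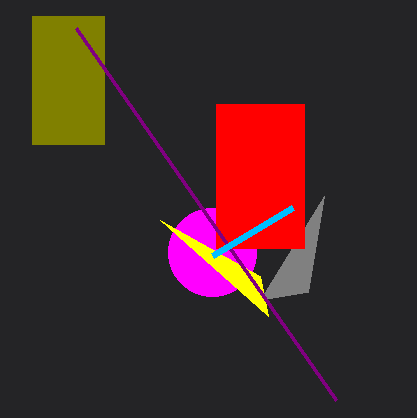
p_1 = 32
q_1 = 16
s_1 = 104
t_1 = 144
a_2 = 212
b_2 = 252
p_3 = 324
q_3 = 196
s_4 = 260
t_4 = 276
p_5 = 216
q_5 = 104
s_5 = 304
t_5 = 248
s_6 = 336
t_6 = 400
p_7 = 292
q_7 = 208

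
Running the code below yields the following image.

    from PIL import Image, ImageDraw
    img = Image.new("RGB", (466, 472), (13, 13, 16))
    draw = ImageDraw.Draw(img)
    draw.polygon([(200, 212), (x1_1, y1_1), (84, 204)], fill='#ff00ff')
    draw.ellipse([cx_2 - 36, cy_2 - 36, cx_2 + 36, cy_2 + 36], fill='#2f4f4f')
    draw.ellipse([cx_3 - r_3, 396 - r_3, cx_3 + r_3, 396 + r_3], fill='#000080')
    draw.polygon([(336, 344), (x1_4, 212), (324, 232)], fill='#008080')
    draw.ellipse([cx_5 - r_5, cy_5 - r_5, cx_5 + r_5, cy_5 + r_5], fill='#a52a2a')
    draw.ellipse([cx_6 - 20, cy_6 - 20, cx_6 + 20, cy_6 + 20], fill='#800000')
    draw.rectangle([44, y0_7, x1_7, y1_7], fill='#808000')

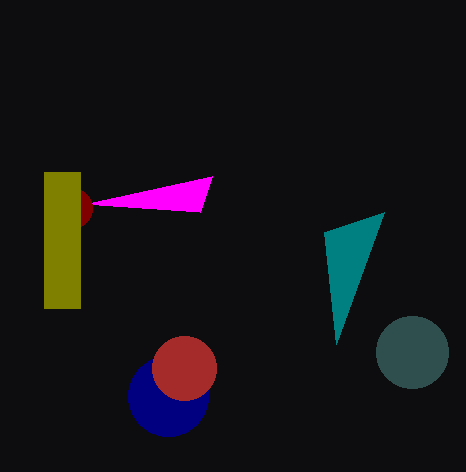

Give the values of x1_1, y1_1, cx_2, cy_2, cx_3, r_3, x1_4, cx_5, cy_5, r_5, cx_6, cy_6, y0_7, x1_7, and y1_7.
x1_1 = 212; y1_1 = 176; cx_2 = 412; cy_2 = 352; cx_3 = 168; r_3 = 40; x1_4 = 384; cx_5 = 184; cy_5 = 368; r_5 = 32; cx_6 = 72; cy_6 = 208; y0_7 = 172; x1_7 = 80; y1_7 = 308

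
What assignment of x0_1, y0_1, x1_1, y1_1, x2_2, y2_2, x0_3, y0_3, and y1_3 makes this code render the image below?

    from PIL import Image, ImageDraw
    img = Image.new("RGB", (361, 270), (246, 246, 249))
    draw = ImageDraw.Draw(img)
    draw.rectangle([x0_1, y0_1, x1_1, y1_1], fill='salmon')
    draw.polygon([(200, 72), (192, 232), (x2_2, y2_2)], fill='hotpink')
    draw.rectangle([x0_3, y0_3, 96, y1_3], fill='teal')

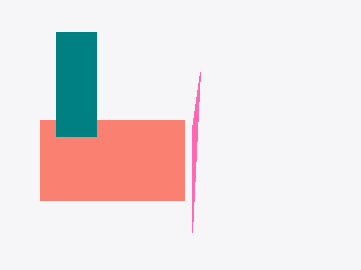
x0_1 = 40
y0_1 = 120
x1_1 = 184
y1_1 = 200
x2_2 = 192
y2_2 = 128
x0_3 = 56
y0_3 = 32
y1_3 = 136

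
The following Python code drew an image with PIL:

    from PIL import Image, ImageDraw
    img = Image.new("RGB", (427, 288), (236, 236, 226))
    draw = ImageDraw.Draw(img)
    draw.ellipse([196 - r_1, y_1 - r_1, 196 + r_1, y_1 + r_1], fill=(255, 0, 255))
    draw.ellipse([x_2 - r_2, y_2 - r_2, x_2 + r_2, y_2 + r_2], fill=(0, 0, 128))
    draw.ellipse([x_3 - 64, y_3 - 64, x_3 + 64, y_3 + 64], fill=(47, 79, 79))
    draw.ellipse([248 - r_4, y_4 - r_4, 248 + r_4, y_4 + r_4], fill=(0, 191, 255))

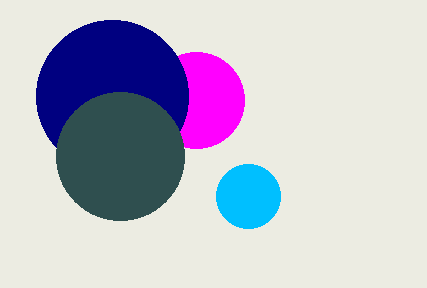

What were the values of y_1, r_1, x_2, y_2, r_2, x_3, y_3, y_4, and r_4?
y_1 = 100
r_1 = 48
x_2 = 112
y_2 = 96
r_2 = 76
x_3 = 120
y_3 = 156
y_4 = 196
r_4 = 32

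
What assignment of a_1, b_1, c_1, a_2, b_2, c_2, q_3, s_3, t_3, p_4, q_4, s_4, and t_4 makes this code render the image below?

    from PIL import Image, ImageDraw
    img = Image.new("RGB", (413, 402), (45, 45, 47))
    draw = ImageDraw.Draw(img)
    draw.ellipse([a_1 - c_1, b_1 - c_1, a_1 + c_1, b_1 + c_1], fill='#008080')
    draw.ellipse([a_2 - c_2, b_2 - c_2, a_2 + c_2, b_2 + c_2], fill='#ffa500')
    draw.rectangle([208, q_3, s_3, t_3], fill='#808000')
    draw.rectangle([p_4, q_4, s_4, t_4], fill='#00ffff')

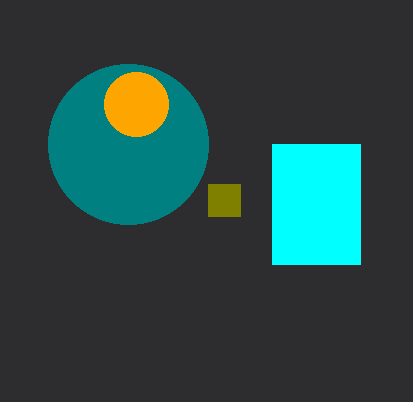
a_1 = 128, b_1 = 144, c_1 = 80, a_2 = 136, b_2 = 104, c_2 = 32, q_3 = 184, s_3 = 240, t_3 = 216, p_4 = 272, q_4 = 144, s_4 = 360, t_4 = 264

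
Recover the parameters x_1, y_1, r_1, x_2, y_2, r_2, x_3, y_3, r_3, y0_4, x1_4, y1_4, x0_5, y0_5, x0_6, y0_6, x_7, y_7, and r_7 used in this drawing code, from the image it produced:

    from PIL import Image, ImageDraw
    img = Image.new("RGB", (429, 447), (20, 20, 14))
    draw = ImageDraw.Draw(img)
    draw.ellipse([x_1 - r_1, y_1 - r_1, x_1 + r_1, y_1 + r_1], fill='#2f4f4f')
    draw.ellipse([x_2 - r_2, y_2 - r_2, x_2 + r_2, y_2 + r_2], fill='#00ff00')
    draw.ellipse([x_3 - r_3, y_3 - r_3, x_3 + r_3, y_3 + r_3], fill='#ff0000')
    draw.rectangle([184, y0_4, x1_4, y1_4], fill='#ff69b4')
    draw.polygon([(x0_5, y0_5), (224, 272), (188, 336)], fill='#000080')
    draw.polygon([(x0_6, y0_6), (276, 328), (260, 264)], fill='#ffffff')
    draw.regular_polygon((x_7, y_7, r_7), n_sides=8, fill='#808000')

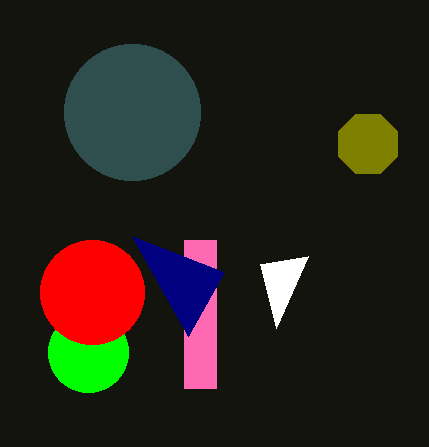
x_1 = 132
y_1 = 112
r_1 = 68
x_2 = 88
y_2 = 352
r_2 = 40
x_3 = 92
y_3 = 292
r_3 = 52
y0_4 = 240
x1_4 = 216
y1_4 = 388
x0_5 = 132
y0_5 = 236
x0_6 = 308
y0_6 = 256
x_7 = 368
y_7 = 144
r_7 = 32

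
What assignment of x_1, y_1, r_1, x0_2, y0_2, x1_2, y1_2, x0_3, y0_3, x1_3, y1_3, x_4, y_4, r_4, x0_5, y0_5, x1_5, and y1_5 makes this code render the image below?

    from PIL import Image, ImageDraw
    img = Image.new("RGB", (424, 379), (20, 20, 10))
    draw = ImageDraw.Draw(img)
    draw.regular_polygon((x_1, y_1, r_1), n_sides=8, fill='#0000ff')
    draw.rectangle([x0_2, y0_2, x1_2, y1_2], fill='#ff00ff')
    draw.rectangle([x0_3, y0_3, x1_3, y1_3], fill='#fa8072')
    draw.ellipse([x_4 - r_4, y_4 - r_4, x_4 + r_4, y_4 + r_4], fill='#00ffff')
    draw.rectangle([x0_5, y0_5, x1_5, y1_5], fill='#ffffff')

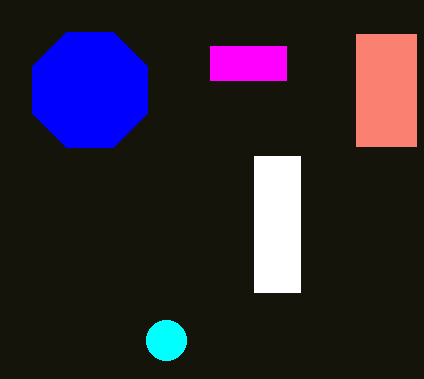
x_1 = 90
y_1 = 90
r_1 = 62
x0_2 = 210
y0_2 = 46
x1_2 = 286
y1_2 = 80
x0_3 = 356
y0_3 = 34
x1_3 = 416
y1_3 = 146
x_4 = 166
y_4 = 340
r_4 = 20
x0_5 = 254
y0_5 = 156
x1_5 = 300
y1_5 = 292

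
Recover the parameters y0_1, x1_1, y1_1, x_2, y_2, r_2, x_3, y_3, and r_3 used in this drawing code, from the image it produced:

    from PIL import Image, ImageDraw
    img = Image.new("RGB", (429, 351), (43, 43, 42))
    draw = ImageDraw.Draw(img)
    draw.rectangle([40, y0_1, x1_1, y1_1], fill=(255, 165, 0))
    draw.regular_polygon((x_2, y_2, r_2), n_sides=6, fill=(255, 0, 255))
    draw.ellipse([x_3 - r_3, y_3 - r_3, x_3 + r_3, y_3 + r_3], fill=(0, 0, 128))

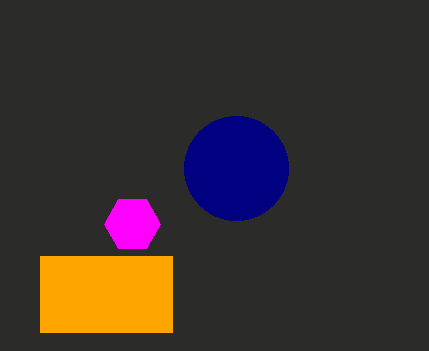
y0_1 = 256, x1_1 = 172, y1_1 = 332, x_2 = 132, y_2 = 224, r_2 = 28, x_3 = 236, y_3 = 168, r_3 = 52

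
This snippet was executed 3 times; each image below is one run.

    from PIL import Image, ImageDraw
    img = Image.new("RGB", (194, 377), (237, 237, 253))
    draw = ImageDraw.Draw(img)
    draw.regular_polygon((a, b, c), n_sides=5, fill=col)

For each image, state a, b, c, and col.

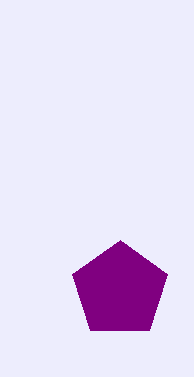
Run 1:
a = 120; b = 290; c = 50; col = 'purple'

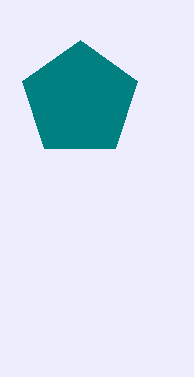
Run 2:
a = 80, b = 100, c = 60, col = 'teal'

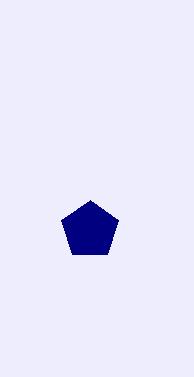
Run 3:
a = 90, b = 230, c = 30, col = 'navy'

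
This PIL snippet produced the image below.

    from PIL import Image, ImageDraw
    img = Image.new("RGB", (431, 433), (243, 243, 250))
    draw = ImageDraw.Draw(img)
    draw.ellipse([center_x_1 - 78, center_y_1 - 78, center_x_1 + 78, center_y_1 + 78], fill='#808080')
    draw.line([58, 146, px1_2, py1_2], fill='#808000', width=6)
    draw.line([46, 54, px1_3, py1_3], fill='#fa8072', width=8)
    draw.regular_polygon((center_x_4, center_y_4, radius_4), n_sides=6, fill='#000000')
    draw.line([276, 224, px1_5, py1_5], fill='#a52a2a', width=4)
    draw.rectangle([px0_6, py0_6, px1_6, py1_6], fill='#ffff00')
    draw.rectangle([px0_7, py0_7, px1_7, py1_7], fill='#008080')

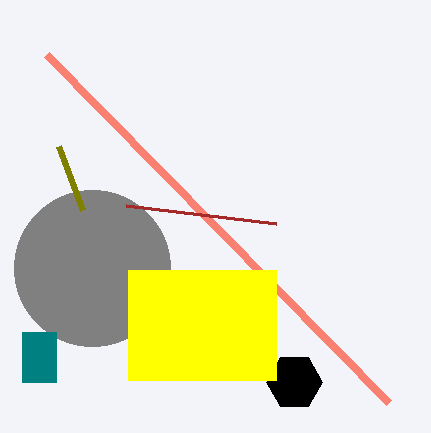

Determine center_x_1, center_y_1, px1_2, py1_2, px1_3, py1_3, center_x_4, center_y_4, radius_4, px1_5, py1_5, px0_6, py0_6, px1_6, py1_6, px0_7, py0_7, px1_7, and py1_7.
center_x_1 = 92; center_y_1 = 268; px1_2 = 82; py1_2 = 210; px1_3 = 388; py1_3 = 402; center_x_4 = 294; center_y_4 = 382; radius_4 = 28; px1_5 = 126; py1_5 = 206; px0_6 = 128; py0_6 = 270; px1_6 = 276; py1_6 = 380; px0_7 = 22; py0_7 = 332; px1_7 = 56; py1_7 = 382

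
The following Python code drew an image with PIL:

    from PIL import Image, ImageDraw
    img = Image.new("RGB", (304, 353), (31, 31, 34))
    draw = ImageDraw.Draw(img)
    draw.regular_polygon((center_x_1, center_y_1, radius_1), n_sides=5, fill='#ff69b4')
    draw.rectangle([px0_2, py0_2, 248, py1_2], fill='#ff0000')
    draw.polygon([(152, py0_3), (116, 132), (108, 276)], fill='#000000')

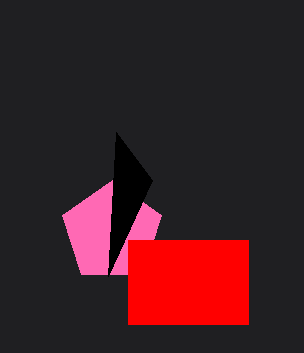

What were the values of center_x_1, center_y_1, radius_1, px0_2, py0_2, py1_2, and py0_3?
center_x_1 = 112, center_y_1 = 232, radius_1 = 52, px0_2 = 128, py0_2 = 240, py1_2 = 324, py0_3 = 180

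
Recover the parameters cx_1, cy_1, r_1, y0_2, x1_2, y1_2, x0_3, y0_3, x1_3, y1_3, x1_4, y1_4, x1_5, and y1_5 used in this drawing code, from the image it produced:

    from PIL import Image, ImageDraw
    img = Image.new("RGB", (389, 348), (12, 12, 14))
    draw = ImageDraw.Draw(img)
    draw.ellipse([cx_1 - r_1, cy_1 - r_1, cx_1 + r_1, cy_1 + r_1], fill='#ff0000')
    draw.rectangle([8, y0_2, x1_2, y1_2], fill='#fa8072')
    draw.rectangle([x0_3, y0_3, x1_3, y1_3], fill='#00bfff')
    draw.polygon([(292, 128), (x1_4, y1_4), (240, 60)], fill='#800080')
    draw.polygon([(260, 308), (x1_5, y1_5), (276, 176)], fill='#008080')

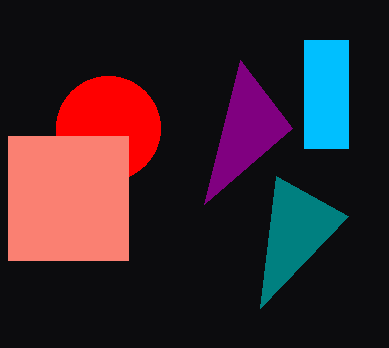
cx_1 = 108; cy_1 = 128; r_1 = 52; y0_2 = 136; x1_2 = 128; y1_2 = 260; x0_3 = 304; y0_3 = 40; x1_3 = 348; y1_3 = 148; x1_4 = 204; y1_4 = 204; x1_5 = 348; y1_5 = 216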